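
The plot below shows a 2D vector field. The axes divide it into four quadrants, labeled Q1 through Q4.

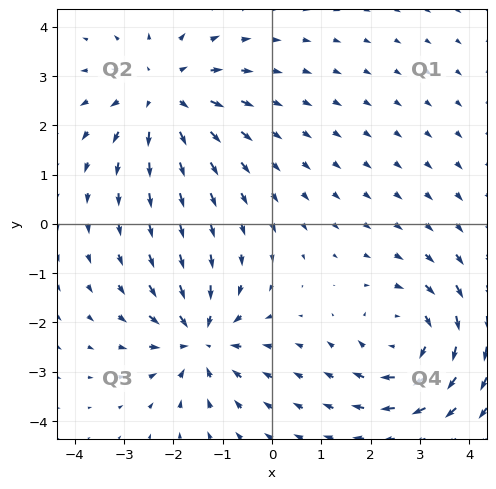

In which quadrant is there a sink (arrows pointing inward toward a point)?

Q3

The sink sits at approximately (-1.5, -2.3), which lies in quadrant Q3. The divergence there is about -5, negative as expected for a sink.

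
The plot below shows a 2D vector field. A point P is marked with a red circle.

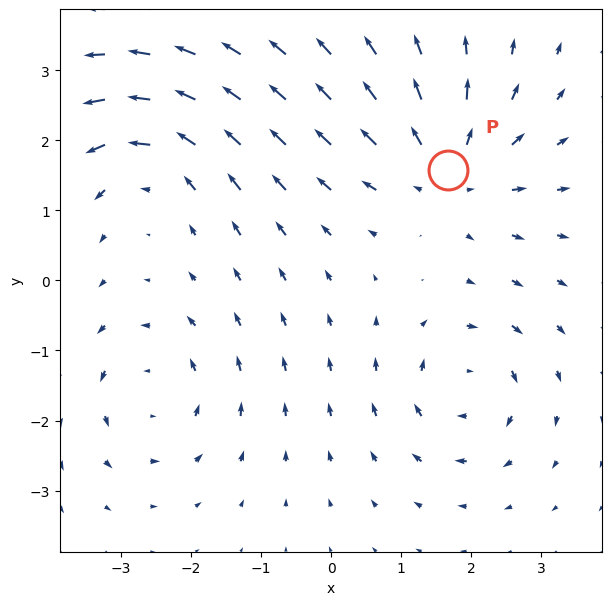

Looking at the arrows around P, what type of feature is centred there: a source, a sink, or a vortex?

At P (1.7, 1.6) the arrows spread outward. Divergence about +5, curl ≈0 — positive divergence with near-zero curl is a source.

source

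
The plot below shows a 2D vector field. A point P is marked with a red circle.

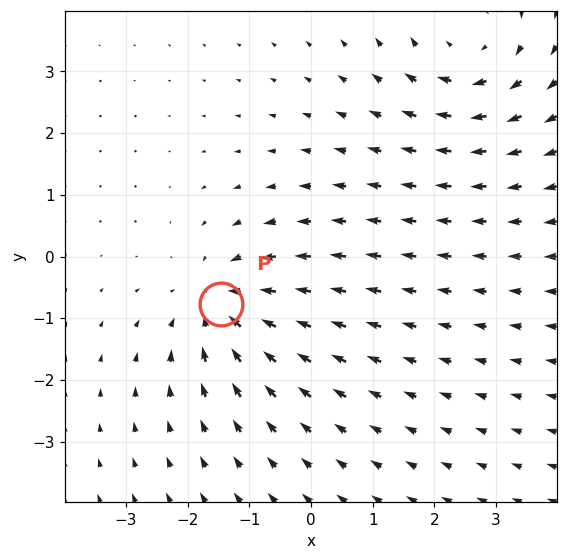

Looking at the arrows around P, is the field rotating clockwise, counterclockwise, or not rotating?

not rotating

Near P at (-1.5, -0.8) the arrows show no circulation. The curl there is ≈0.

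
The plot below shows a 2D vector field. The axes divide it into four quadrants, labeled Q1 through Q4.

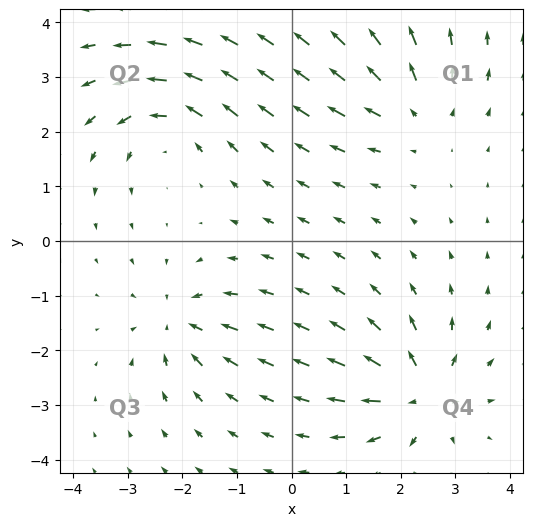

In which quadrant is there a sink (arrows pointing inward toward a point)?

Q3

The sink sits at approximately (-2.0, -1.5), which lies in quadrant Q3. The divergence there is about -4, negative as expected for a sink.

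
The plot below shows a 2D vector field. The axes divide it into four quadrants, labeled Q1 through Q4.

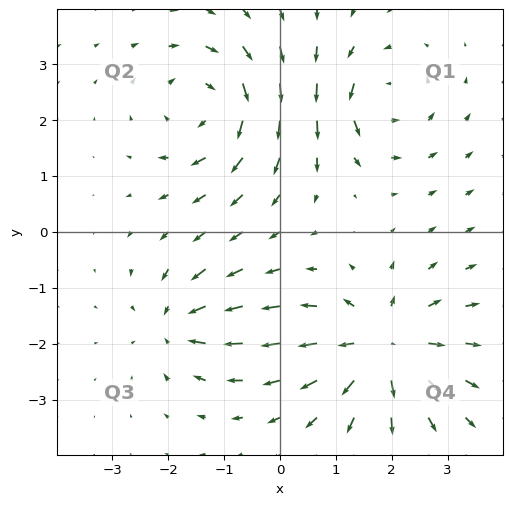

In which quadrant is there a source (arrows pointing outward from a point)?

Q4

The source sits at approximately (1.8, -2.1), which lies in quadrant Q4. The divergence there is about +5, positive as expected for a source.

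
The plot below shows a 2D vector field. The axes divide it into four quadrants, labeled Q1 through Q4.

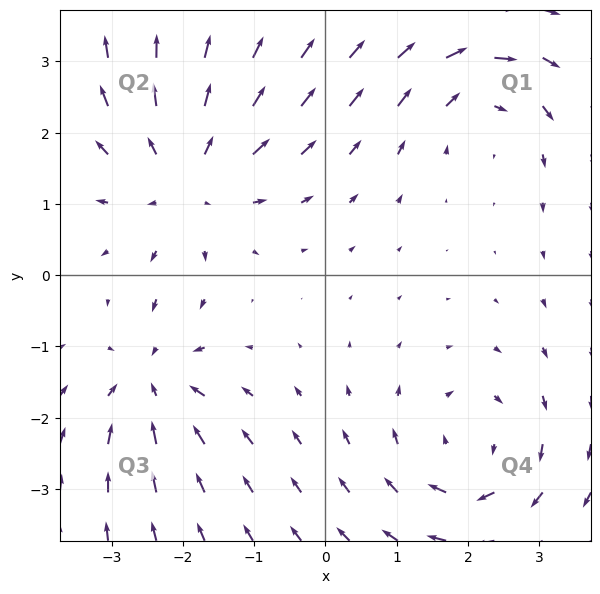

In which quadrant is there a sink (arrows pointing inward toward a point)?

The sink sits at approximately (-2.4, -1.5), which lies in quadrant Q3. The divergence there is about -4, negative as expected for a sink.

Q3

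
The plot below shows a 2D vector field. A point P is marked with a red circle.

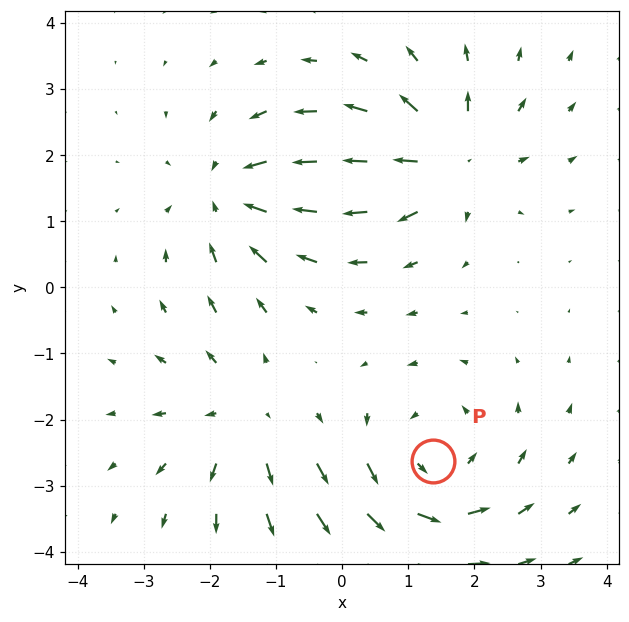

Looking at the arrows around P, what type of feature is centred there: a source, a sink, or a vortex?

vortex

At P (1.4, -2.6) the arrows circulate counterclockwise. Divergence ≈0, curl about +4 — near-zero divergence with nonzero curl is a vortex.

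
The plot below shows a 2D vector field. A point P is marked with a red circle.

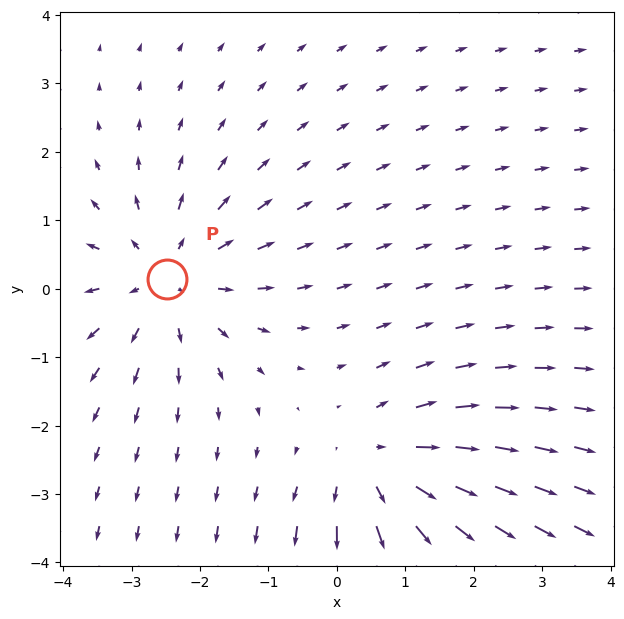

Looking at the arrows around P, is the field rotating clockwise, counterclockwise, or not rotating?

not rotating

Near P at (-2.5, 0.1) the arrows show no circulation. The curl there is ≈0.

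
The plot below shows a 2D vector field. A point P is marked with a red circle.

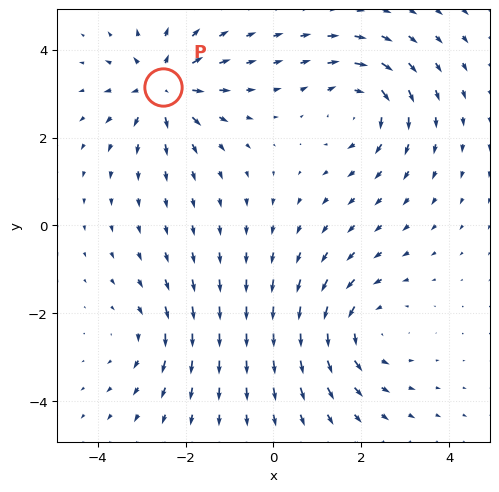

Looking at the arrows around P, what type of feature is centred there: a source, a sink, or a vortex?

At P (-2.5, 3.1) the arrows spread outward. Divergence about +6, curl ≈0 — positive divergence with near-zero curl is a source.

source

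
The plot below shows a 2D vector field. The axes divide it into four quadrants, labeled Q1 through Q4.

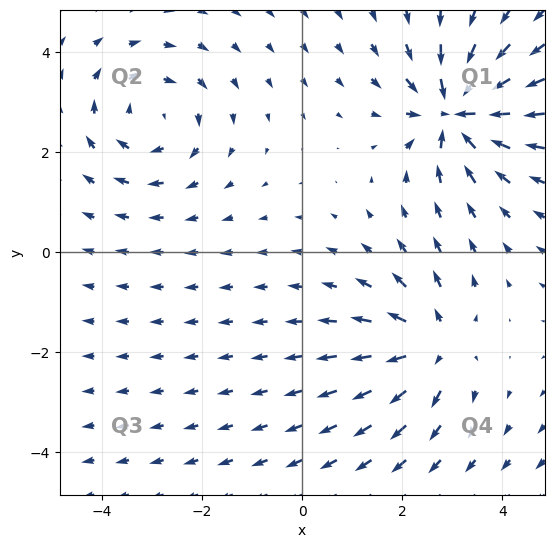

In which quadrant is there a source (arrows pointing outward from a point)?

Q4

The source sits at approximately (2.6, -1.8), which lies in quadrant Q4. The divergence there is about +4, positive as expected for a source.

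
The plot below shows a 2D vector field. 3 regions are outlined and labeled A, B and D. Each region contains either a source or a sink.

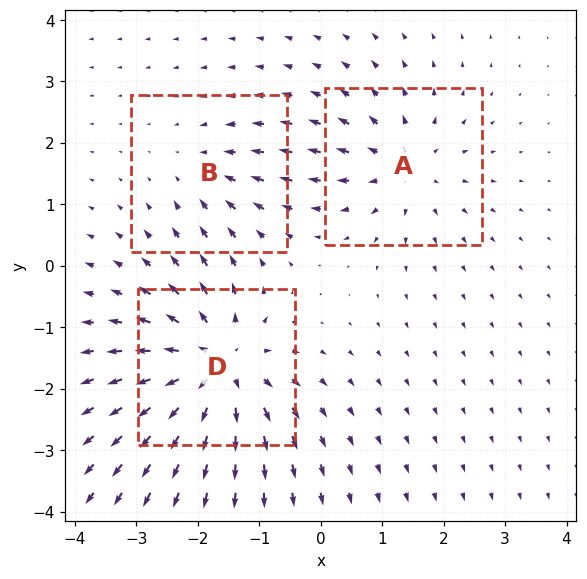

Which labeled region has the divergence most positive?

Divergence at each region's feature centre — A: about +3, B: about -2, D: about +5. Region D is most positive.

D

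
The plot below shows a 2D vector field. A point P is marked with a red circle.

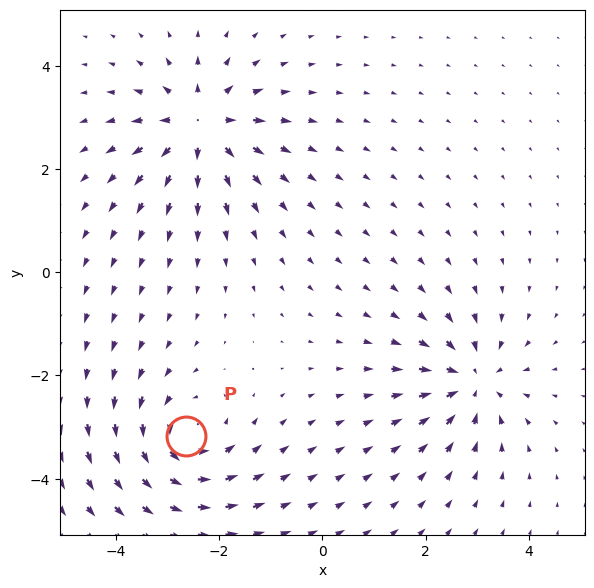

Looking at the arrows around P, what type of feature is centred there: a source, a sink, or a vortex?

At P (-2.6, -3.2) the arrows circulate counterclockwise. Divergence ≈0, curl about +5 — near-zero divergence with nonzero curl is a vortex.

vortex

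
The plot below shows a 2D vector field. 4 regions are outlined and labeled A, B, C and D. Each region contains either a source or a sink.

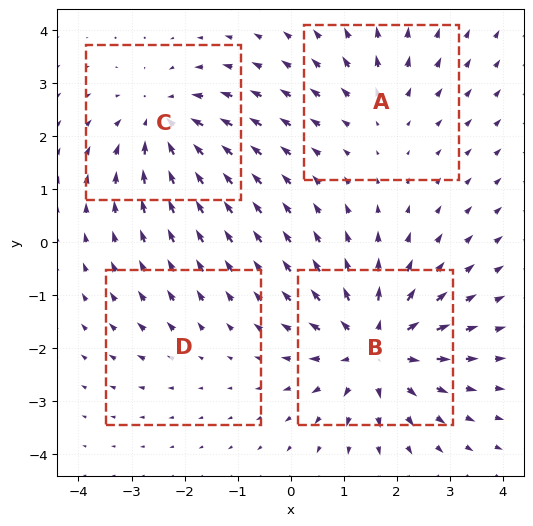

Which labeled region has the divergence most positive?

Divergence at each region's feature centre — A: about +3, B: about +7, C: about -5, D: about +2. Region B is most positive.

B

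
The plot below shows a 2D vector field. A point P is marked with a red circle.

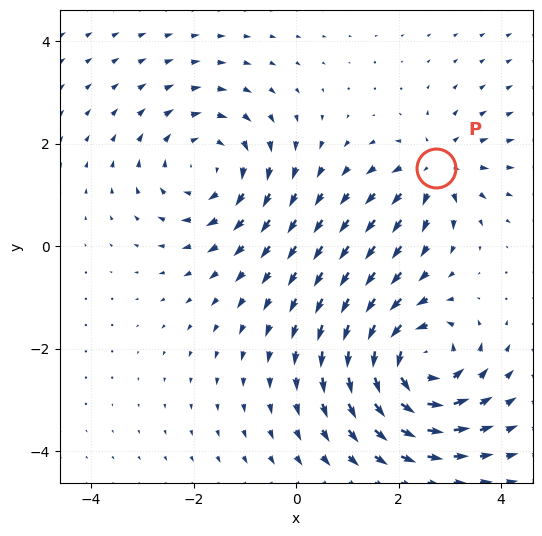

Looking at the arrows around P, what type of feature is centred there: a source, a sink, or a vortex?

At P (2.7, 1.5) the arrows spread outward. Divergence about +4, curl ≈0 — positive divergence with near-zero curl is a source.

source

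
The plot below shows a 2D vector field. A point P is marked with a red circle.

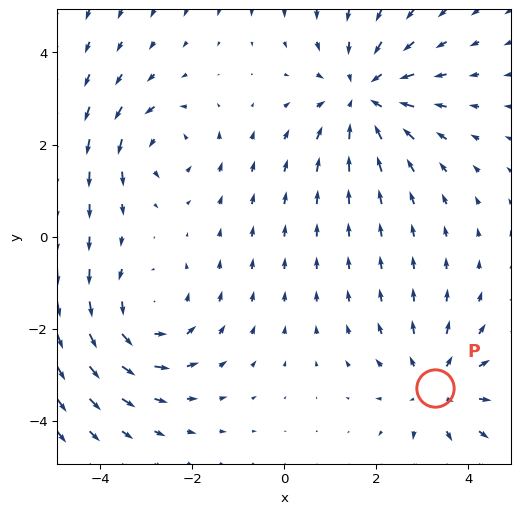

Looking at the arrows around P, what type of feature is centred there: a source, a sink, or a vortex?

At P (3.3, -3.3) the arrows spread outward. Divergence about +3, curl ≈0 — positive divergence with near-zero curl is a source.

source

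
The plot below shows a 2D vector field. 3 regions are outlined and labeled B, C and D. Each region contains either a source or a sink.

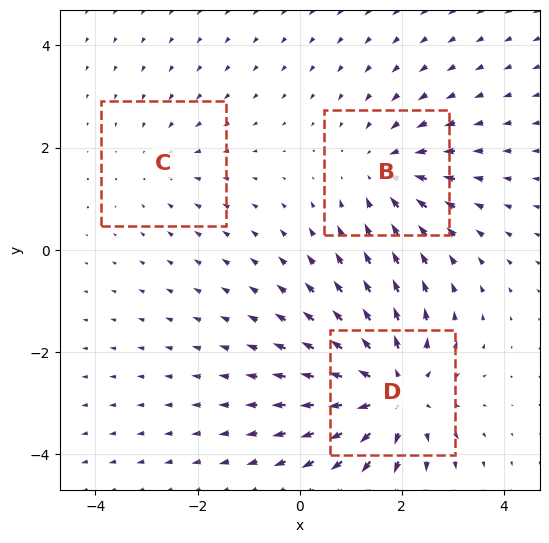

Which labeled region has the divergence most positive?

D

Divergence at each region's feature centre — B: about -3, C: about -2, D: about +4. Region D is most positive.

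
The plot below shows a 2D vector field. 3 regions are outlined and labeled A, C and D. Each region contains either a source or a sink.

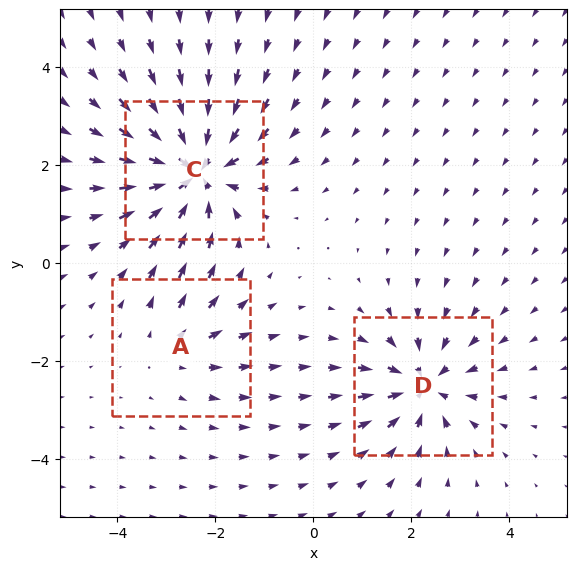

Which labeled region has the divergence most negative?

C

Divergence at each region's feature centre — A: about +2, C: about -5, D: about -4. Region C is most negative.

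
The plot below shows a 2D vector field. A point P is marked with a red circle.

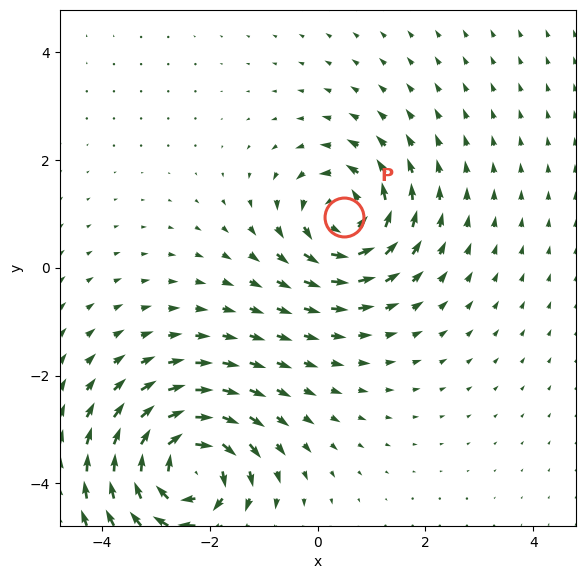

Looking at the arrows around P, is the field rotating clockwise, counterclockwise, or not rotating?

counterclockwise

Near P at (0.5, 0.9) the arrows circulate counterclockwise. The curl (z-component) there is about +5; positive curl means counterclockwise rotation.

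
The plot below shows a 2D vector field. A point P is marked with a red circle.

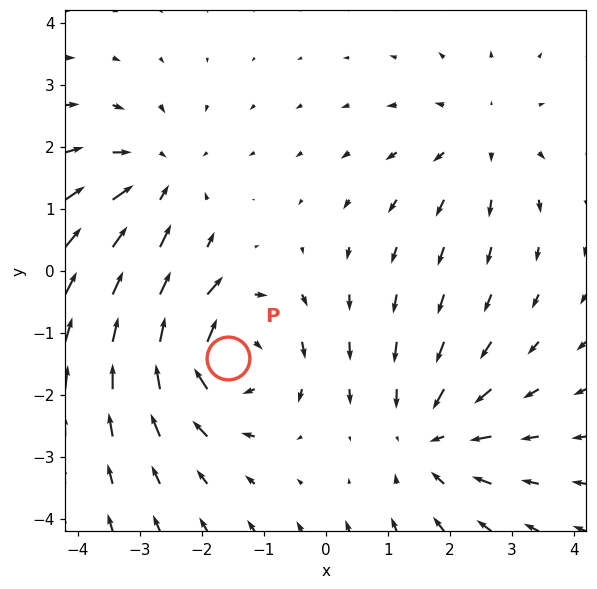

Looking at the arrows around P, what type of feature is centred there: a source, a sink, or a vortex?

At P (-1.6, -1.4) the arrows circulate clockwise. Divergence ≈0, curl about -5 — near-zero divergence with nonzero curl is a vortex.

vortex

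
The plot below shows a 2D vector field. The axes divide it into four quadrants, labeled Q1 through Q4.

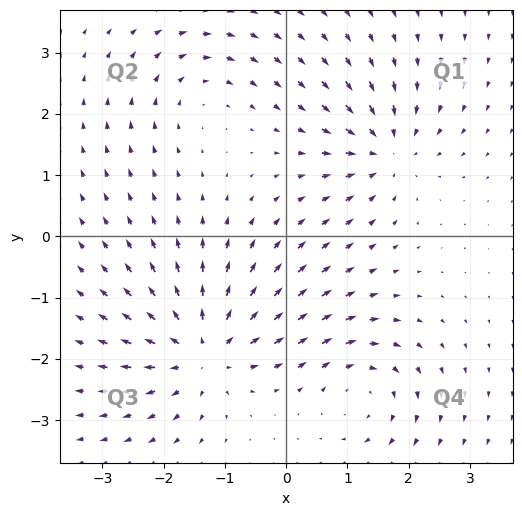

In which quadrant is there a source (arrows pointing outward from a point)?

Q3

The source sits at approximately (-1.3, -1.9), which lies in quadrant Q3. The divergence there is about +6, positive as expected for a source.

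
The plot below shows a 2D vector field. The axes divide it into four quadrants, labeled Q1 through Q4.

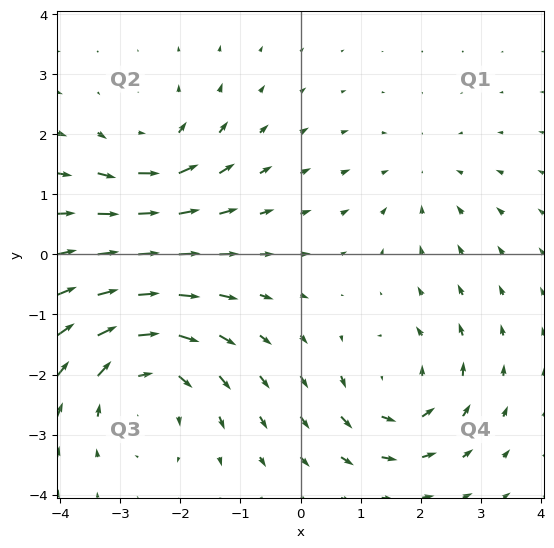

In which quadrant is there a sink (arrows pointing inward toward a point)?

The sink sits at approximately (2.0, 1.3), which lies in quadrant Q1. The divergence there is about -2, negative as expected for a sink.

Q1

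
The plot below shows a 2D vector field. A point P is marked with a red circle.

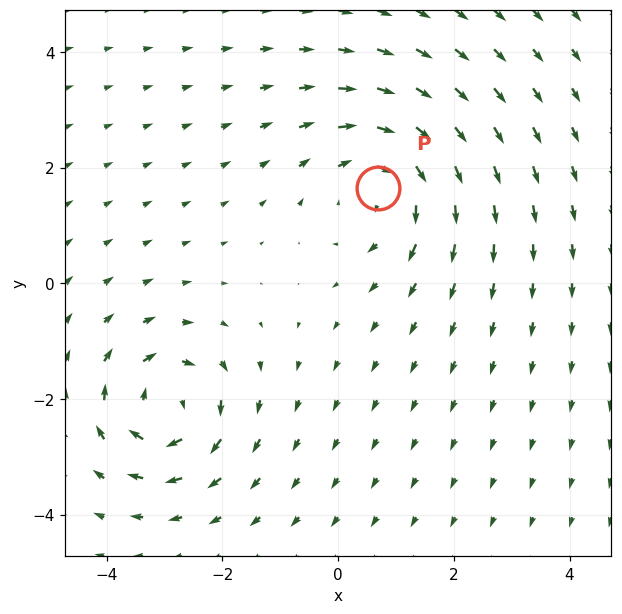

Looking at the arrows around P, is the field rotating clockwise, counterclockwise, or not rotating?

clockwise

Near P at (0.7, 1.6) the arrows circulate clockwise. The curl (z-component) there is about -4; negative curl means clockwise rotation.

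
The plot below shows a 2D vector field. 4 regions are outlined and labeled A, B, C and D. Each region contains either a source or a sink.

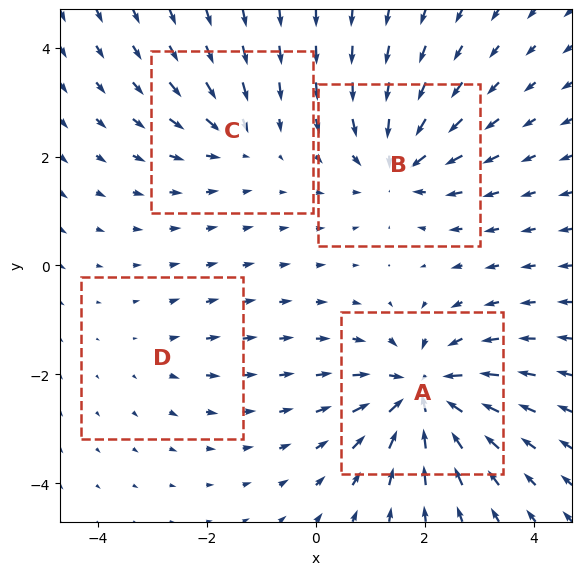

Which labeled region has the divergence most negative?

A

Divergence at each region's feature centre — A: about -8, B: about -5, C: about -3, D: about +2. Region A is most negative.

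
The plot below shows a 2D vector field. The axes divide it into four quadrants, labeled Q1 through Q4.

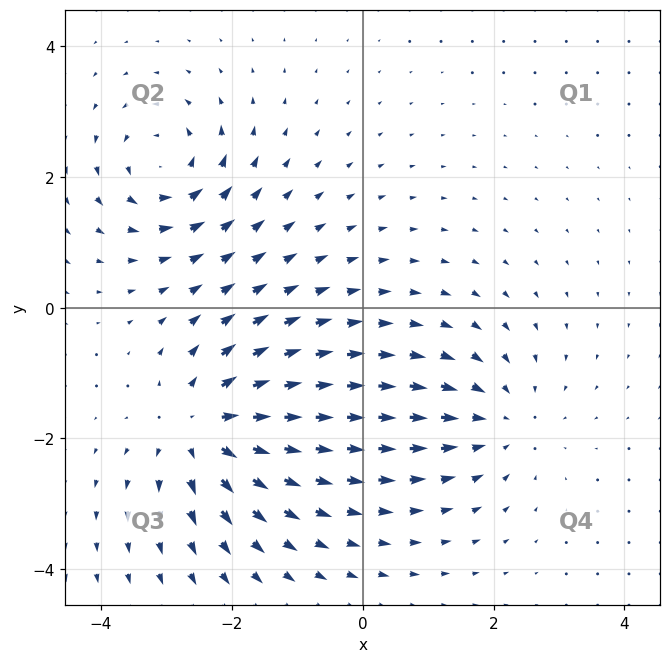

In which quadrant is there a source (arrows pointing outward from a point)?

Q3

The source sits at approximately (-2.4, -1.8), which lies in quadrant Q3. The divergence there is about +5, positive as expected for a source.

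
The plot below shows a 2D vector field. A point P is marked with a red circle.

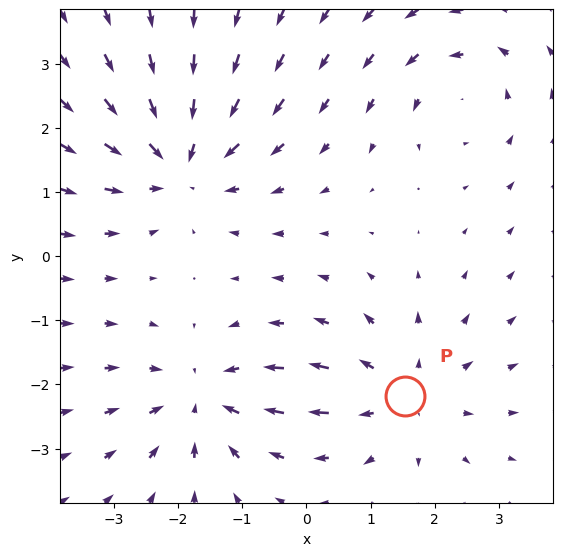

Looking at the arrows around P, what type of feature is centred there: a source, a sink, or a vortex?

At P (1.5, -2.2) the arrows spread outward. Divergence about +3, curl ≈0 — positive divergence with near-zero curl is a source.

source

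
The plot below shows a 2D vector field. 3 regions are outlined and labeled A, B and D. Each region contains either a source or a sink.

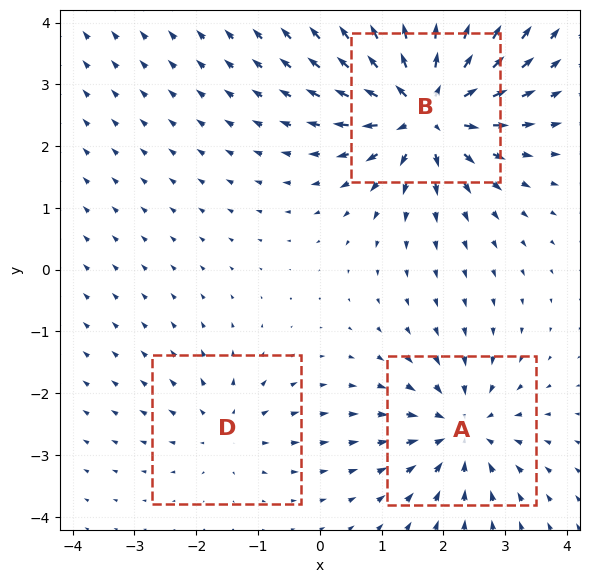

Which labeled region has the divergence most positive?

B

Divergence at each region's feature centre — A: about -4, B: about +6, D: about +2. Region B is most positive.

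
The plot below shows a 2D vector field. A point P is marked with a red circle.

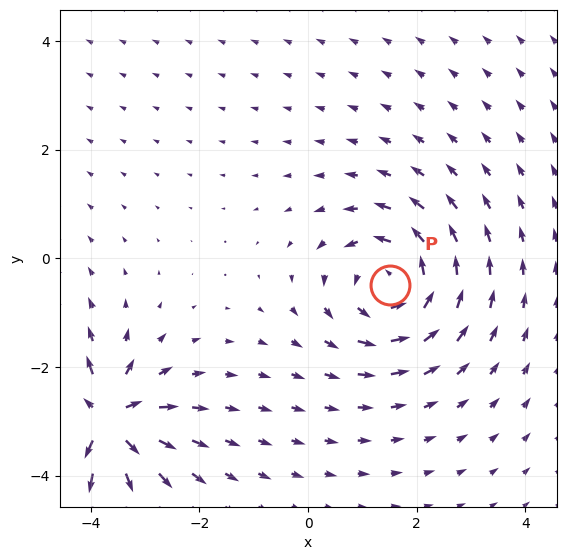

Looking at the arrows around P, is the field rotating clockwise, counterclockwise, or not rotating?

Near P at (1.5, -0.5) the arrows circulate counterclockwise. The curl (z-component) there is about +5; positive curl means counterclockwise rotation.

counterclockwise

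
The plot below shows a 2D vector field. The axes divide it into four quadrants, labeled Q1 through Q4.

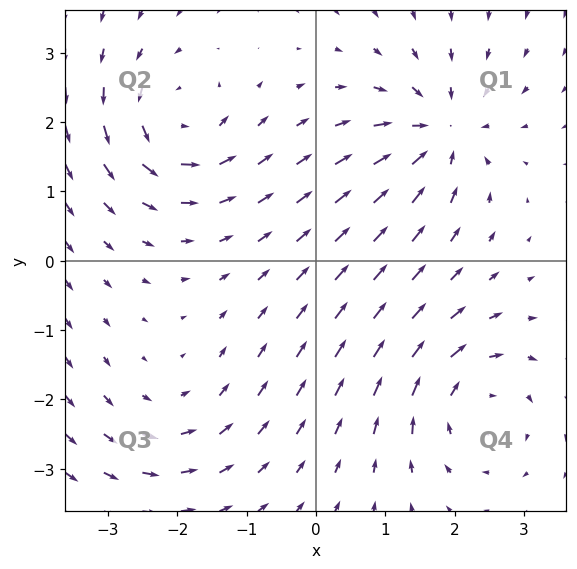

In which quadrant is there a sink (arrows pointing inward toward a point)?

The sink sits at approximately (1.8, 1.8), which lies in quadrant Q1. The divergence there is about -5, negative as expected for a sink.

Q1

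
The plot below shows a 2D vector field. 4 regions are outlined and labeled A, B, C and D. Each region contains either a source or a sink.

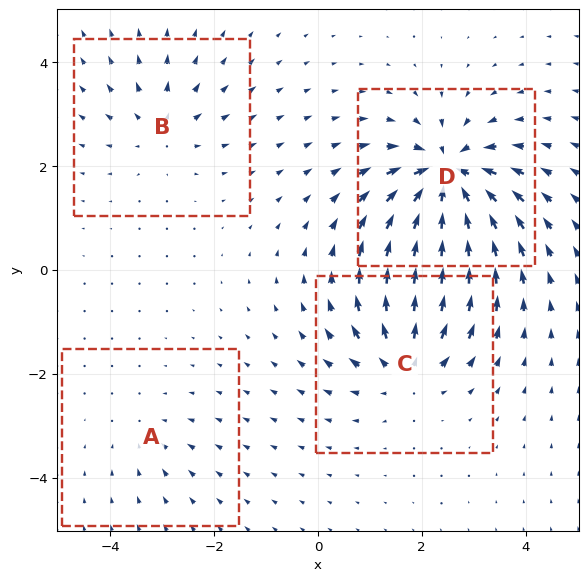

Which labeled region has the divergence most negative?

Divergence at each region's feature centre — A: about -2, B: about +4, C: about +6, D: about -9. Region D is most negative.

D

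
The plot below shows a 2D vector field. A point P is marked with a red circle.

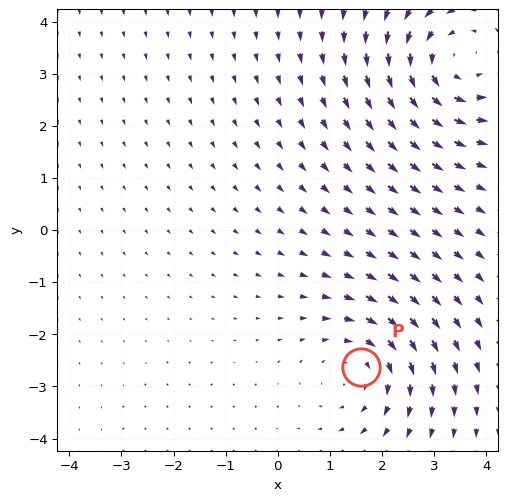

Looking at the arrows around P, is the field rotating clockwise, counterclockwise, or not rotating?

clockwise

Near P at (1.6, -2.6) the arrows circulate clockwise. The curl (z-component) there is about -3; negative curl means clockwise rotation.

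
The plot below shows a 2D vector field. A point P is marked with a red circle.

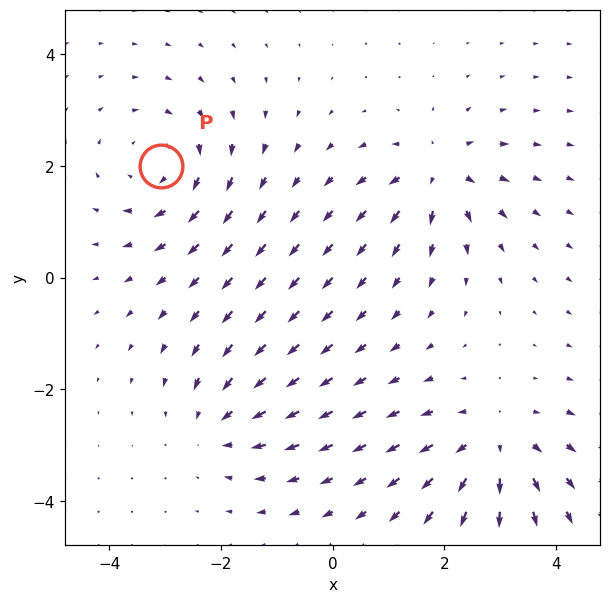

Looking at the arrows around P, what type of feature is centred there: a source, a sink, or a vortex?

At P (-3.1, 2.0) the arrows circulate clockwise. Divergence ≈0, curl about -3 — near-zero divergence with nonzero curl is a vortex.

vortex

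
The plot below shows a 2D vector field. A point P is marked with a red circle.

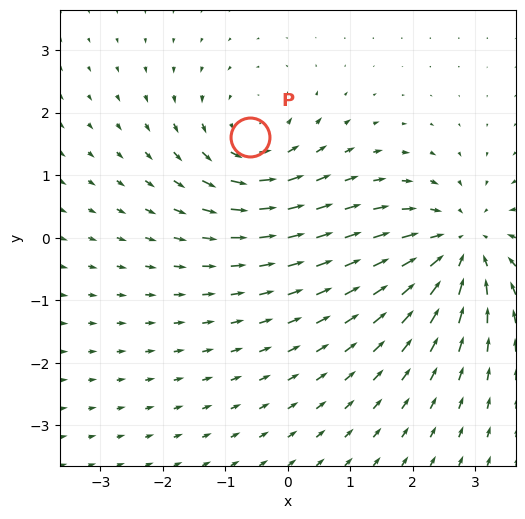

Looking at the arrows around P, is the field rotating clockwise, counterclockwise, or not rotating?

Near P at (-0.6, 1.6) the arrows circulate counterclockwise. The curl (z-component) there is about +3; positive curl means counterclockwise rotation.

counterclockwise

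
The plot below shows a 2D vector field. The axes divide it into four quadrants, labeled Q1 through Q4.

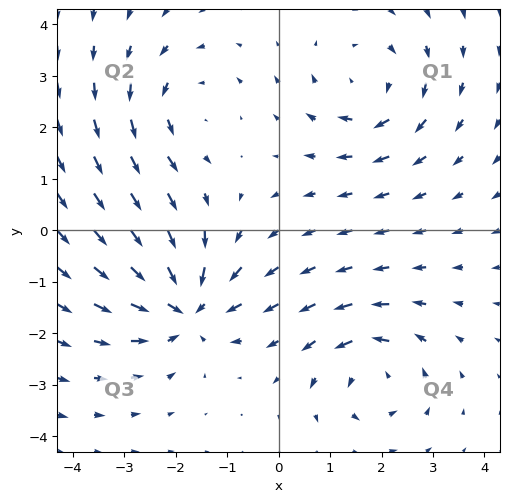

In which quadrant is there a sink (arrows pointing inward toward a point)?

The sink sits at approximately (-1.8, -1.5), which lies in quadrant Q3. The divergence there is about -6, negative as expected for a sink.

Q3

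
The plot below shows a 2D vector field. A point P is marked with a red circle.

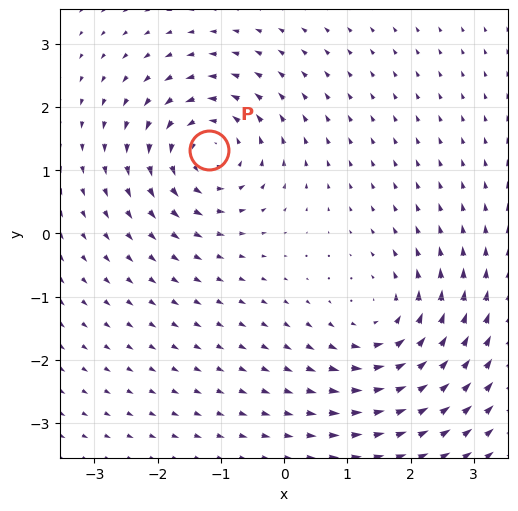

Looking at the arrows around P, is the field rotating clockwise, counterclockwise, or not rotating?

counterclockwise

Near P at (-1.2, 1.3) the arrows circulate counterclockwise. The curl (z-component) there is about +6; positive curl means counterclockwise rotation.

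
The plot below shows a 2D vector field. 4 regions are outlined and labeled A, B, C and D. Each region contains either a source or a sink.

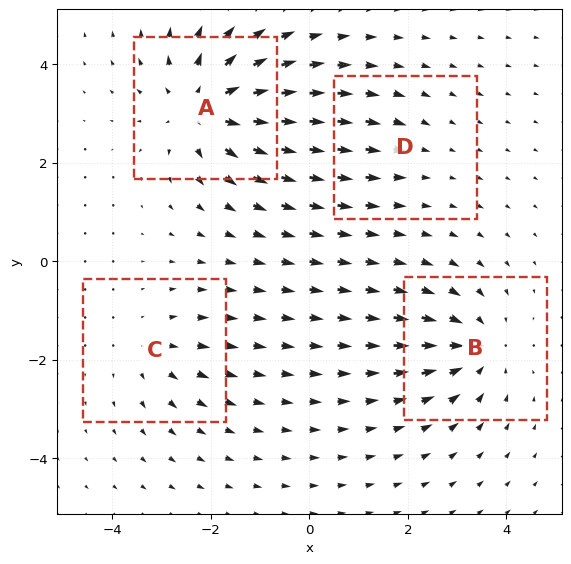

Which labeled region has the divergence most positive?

Divergence at each region's feature centre — A: about +6, B: about -5, C: about +3, D: about -2. Region A is most positive.

A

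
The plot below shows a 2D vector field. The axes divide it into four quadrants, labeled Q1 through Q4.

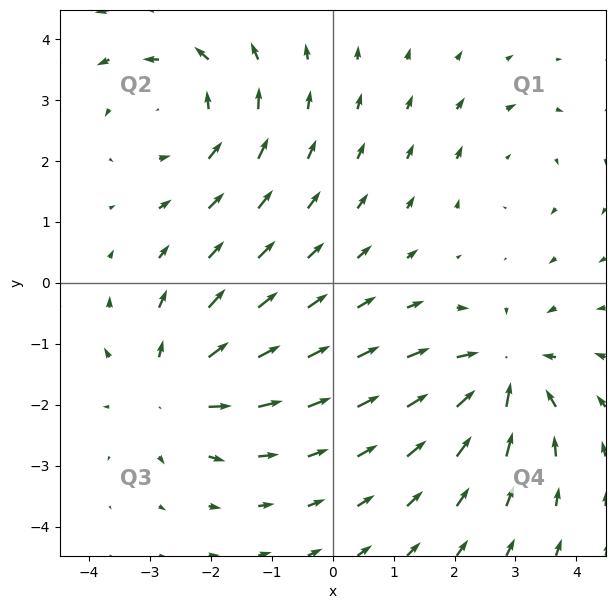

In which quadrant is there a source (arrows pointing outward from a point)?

Q3

The source sits at approximately (-2.6, -1.7), which lies in quadrant Q3. The divergence there is about +4, positive as expected for a source.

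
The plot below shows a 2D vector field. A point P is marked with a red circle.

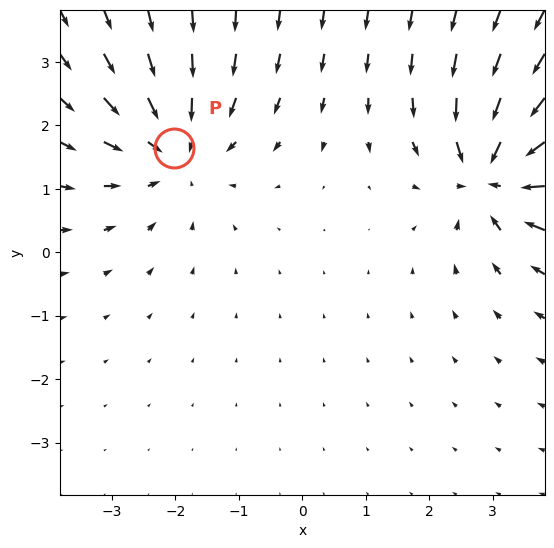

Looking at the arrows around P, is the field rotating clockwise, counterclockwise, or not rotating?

Near P at (-2.0, 1.6) the arrows show no circulation. The curl there is ≈0.

not rotating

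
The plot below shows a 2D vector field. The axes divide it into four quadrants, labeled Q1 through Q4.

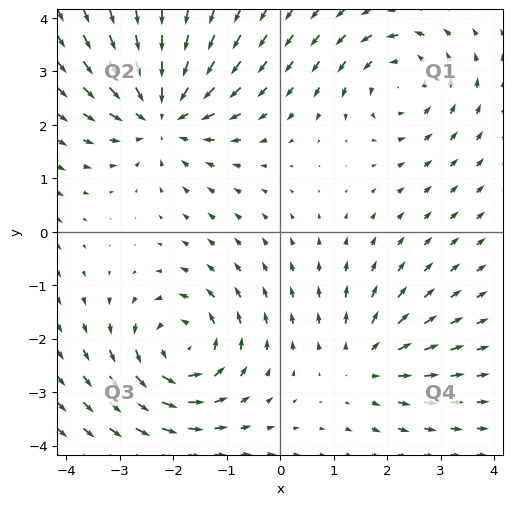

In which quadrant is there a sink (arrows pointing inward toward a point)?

The sink sits at approximately (-2.2, 2.2), which lies in quadrant Q2. The divergence there is about -5, negative as expected for a sink.

Q2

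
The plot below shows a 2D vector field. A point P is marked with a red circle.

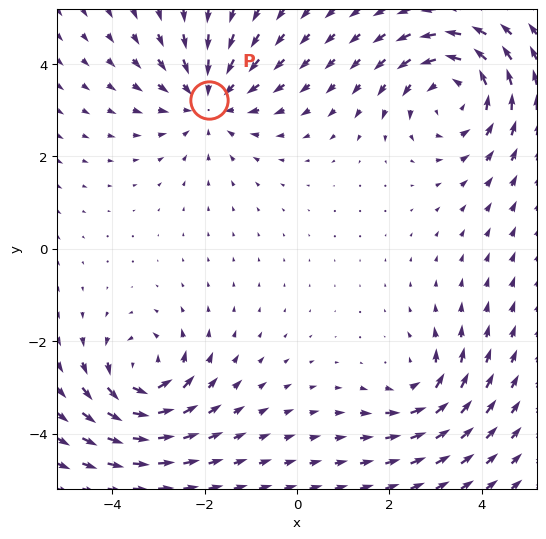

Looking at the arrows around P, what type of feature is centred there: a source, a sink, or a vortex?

sink

At P (-1.9, 3.2) the arrows converge inward. Divergence about -4, curl ≈0 — negative divergence with near-zero curl is a sink.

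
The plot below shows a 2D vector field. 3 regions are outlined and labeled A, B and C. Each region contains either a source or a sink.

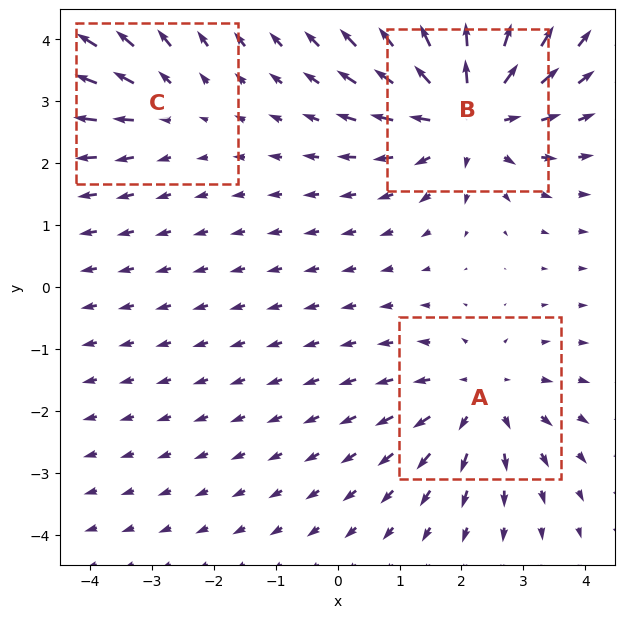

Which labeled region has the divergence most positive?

Divergence at each region's feature centre — A: about +3, B: about +5, C: about +2. Region B is most positive.

B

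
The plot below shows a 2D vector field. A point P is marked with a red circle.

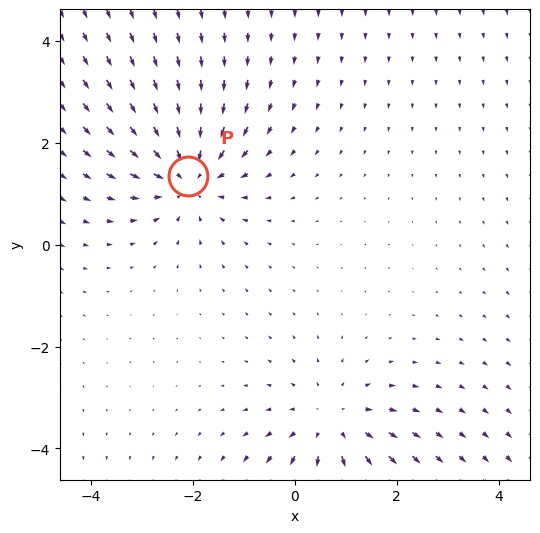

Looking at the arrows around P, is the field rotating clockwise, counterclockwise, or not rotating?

Near P at (-2.1, 1.3) the arrows show no circulation. The curl there is ≈0.

not rotating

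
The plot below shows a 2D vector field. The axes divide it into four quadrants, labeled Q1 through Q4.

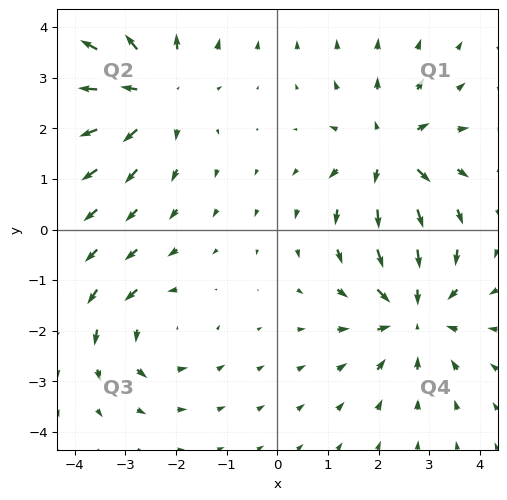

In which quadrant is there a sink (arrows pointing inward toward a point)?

The sink sits at approximately (2.7, -1.6), which lies in quadrant Q4. The divergence there is about -4, negative as expected for a sink.

Q4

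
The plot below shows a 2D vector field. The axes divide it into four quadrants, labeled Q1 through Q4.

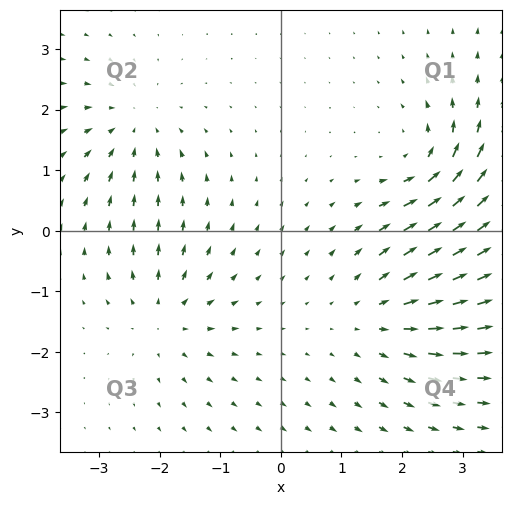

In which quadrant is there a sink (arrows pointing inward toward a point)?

Q2

The sink sits at approximately (-2.5, 1.7), which lies in quadrant Q2. The divergence there is about -3, negative as expected for a sink.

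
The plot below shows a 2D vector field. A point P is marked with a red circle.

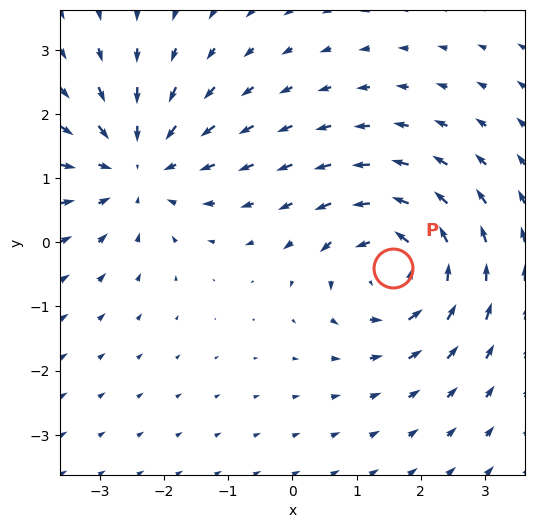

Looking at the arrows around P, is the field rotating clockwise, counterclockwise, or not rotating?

counterclockwise

Near P at (1.6, -0.4) the arrows circulate counterclockwise. The curl (z-component) there is about +5; positive curl means counterclockwise rotation.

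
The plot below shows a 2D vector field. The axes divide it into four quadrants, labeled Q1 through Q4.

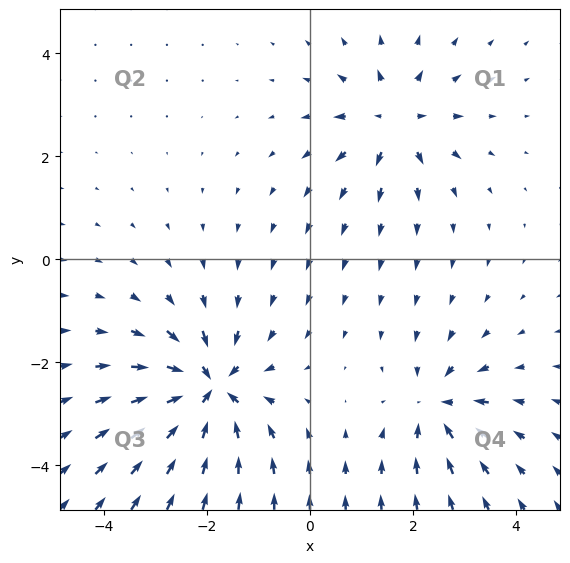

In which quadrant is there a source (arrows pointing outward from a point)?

Q1

The source sits at approximately (1.6, 2.7), which lies in quadrant Q1. The divergence there is about +4, positive as expected for a source.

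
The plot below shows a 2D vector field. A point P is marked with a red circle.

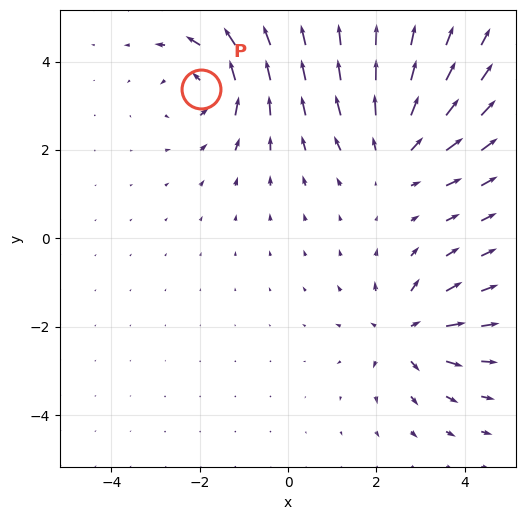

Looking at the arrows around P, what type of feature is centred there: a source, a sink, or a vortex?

At P (-2.0, 3.4) the arrows circulate counterclockwise. Divergence ≈0, curl about +6 — near-zero divergence with nonzero curl is a vortex.

vortex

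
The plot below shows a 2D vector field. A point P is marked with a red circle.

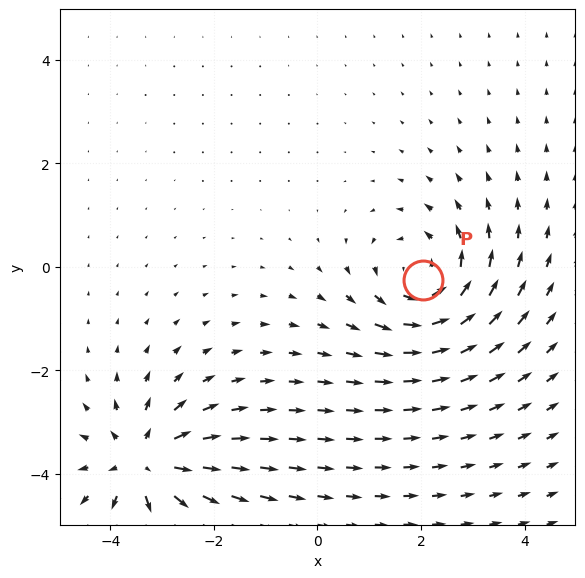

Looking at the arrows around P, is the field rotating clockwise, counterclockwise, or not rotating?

Near P at (2.0, -0.3) the arrows circulate counterclockwise. The curl (z-component) there is about +4; positive curl means counterclockwise rotation.

counterclockwise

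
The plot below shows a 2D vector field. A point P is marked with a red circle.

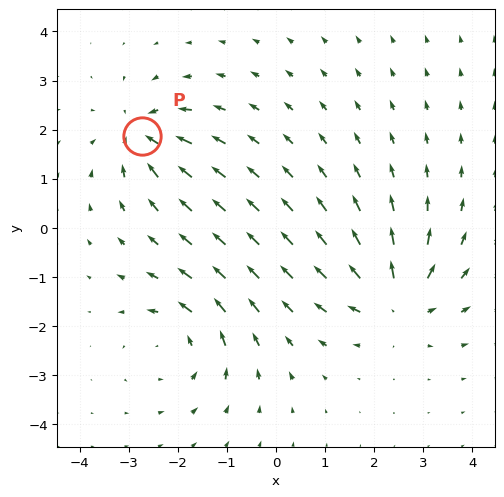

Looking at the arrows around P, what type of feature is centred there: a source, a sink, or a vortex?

At P (-2.7, 1.9) the arrows converge inward. Divergence about -5, curl ≈0 — negative divergence with near-zero curl is a sink.

sink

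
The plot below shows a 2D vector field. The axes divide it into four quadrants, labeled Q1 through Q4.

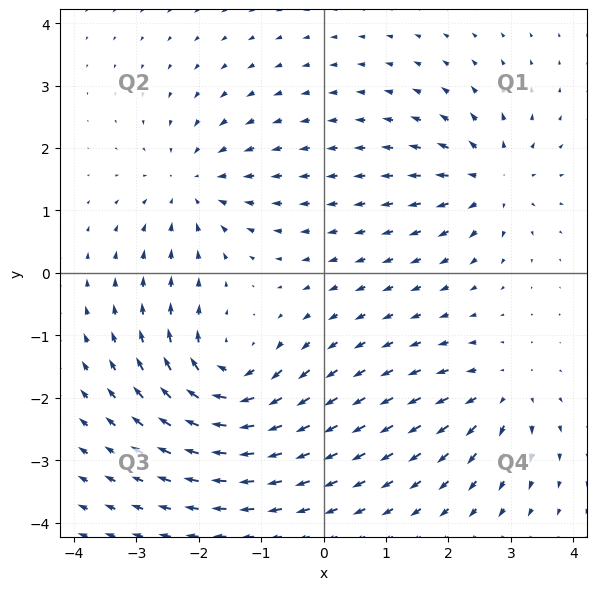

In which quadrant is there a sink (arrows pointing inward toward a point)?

The sink sits at approximately (-2.1, 1.4), which lies in quadrant Q2. The divergence there is about -4, negative as expected for a sink.

Q2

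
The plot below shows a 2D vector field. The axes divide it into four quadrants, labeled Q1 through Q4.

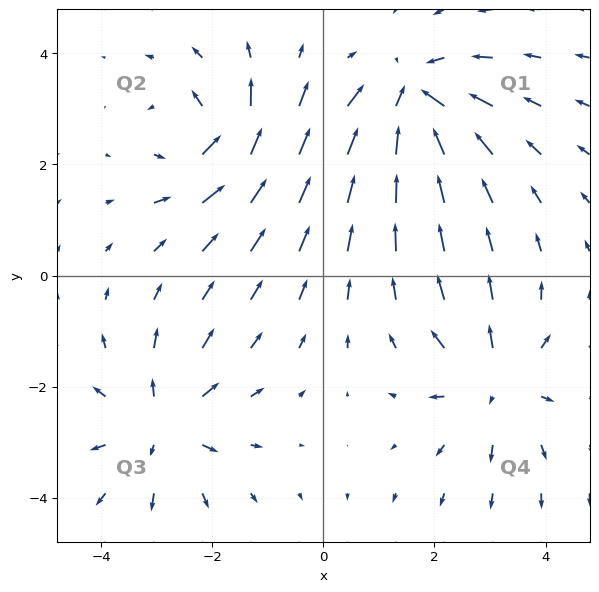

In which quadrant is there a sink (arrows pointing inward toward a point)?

The sink sits at approximately (1.6, 3.1), which lies in quadrant Q1. The divergence there is about -4, negative as expected for a sink.

Q1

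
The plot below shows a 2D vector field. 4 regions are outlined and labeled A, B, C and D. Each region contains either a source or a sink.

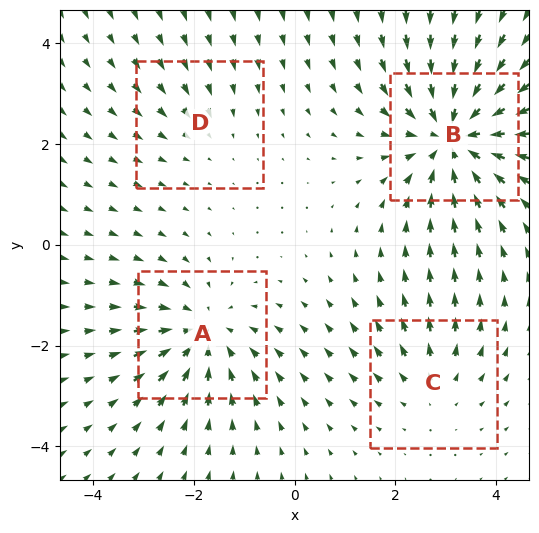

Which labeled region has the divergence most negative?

Divergence at each region's feature centre — A: about -4, B: about -6, C: about +3, D: about -2. Region B is most negative.

B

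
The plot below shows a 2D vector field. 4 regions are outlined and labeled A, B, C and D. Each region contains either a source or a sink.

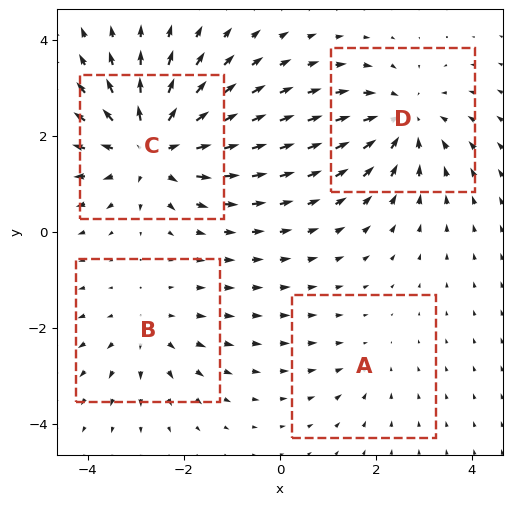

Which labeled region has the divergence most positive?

C

Divergence at each region's feature centre — A: about -2, B: about +3, C: about +6, D: about -4. Region C is most positive.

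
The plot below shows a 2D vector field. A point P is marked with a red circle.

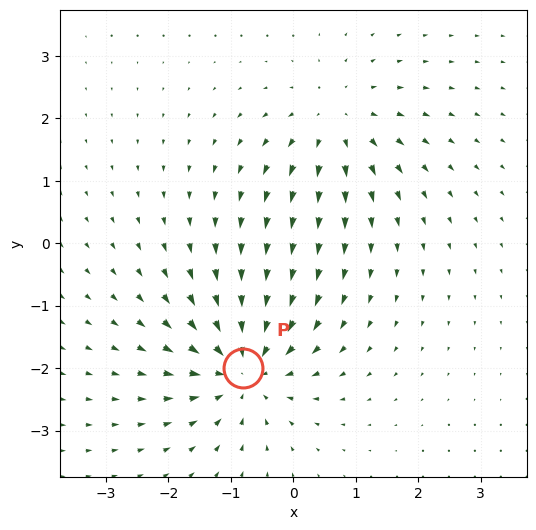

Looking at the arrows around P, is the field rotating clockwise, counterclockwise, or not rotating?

Near P at (-0.8, -2.0) the arrows show no circulation. The curl there is ≈0.

not rotating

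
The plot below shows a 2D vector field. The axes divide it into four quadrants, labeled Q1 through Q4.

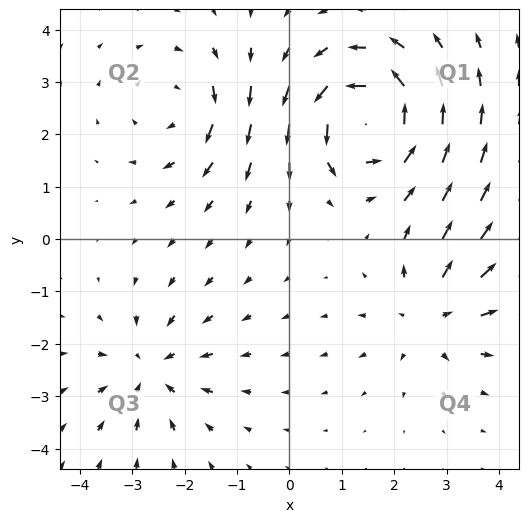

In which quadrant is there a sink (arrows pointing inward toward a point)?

Q3

The sink sits at approximately (-2.6, -2.5), which lies in quadrant Q3. The divergence there is about -3, negative as expected for a sink.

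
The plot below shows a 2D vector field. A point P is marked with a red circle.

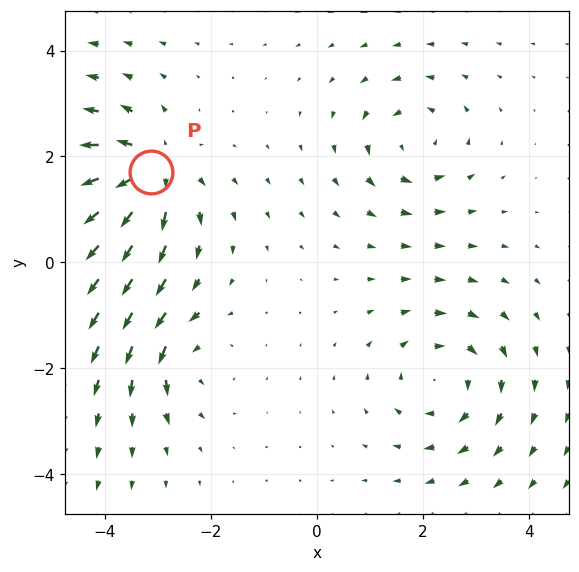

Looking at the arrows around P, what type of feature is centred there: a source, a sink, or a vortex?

At P (-3.1, 1.7) the arrows spread outward. Divergence about +5, curl ≈0 — positive divergence with near-zero curl is a source.

source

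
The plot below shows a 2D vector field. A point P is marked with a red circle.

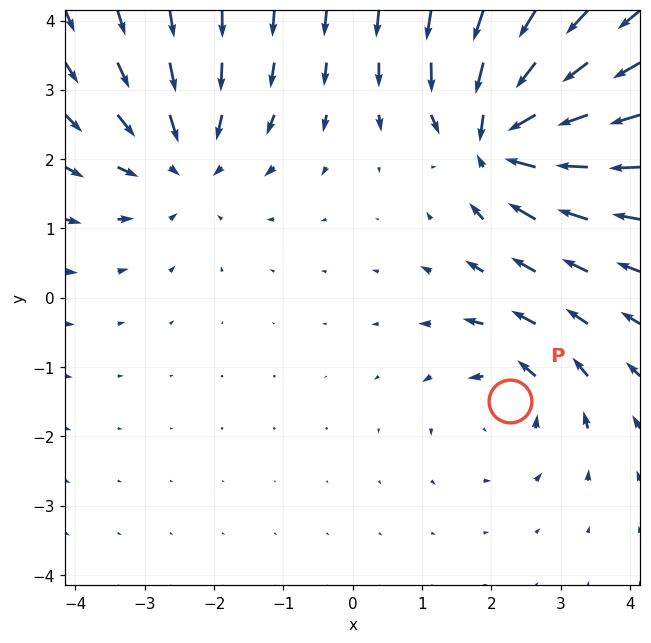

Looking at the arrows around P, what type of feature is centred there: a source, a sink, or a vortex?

At P (2.3, -1.5) the arrows circulate counterclockwise. Divergence ≈0, curl about +4 — near-zero divergence with nonzero curl is a vortex.

vortex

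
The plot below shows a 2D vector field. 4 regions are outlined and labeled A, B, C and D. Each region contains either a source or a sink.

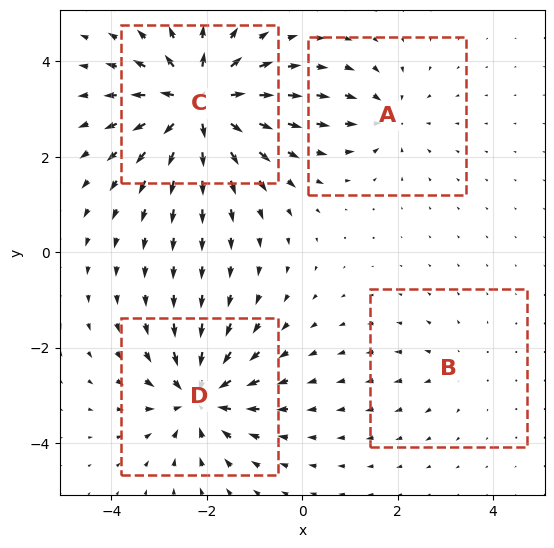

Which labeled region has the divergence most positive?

Divergence at each region's feature centre — A: about -4, B: about +2, C: about +8, D: about -6. Region C is most positive.

C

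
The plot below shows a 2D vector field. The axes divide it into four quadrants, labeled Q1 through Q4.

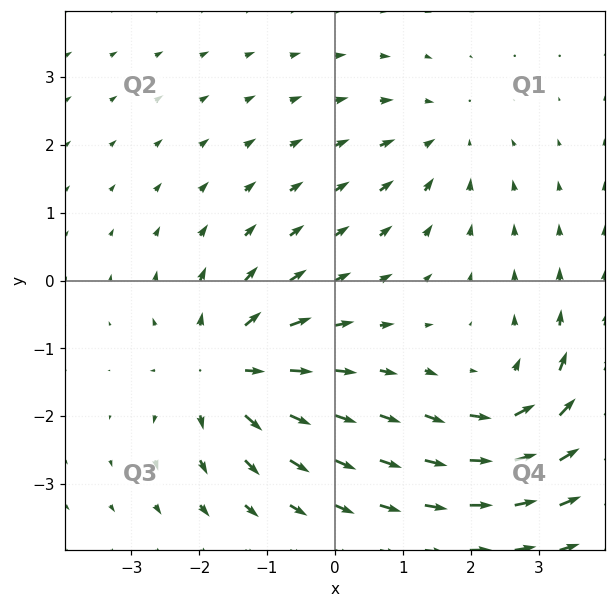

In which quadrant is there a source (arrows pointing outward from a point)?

Q3

The source sits at approximately (-1.6, -1.3), which lies in quadrant Q3. The divergence there is about +5, positive as expected for a source.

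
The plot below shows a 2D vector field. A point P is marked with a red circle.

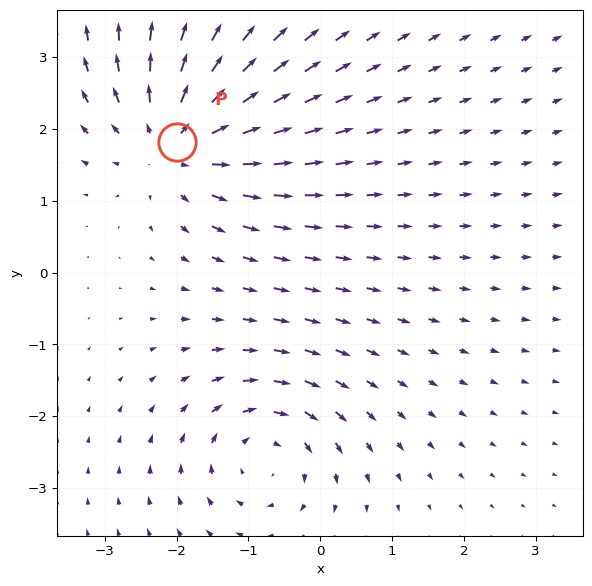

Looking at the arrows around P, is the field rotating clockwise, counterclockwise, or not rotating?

Near P at (-2.0, 1.8) the arrows show no circulation. The curl there is ≈0.

not rotating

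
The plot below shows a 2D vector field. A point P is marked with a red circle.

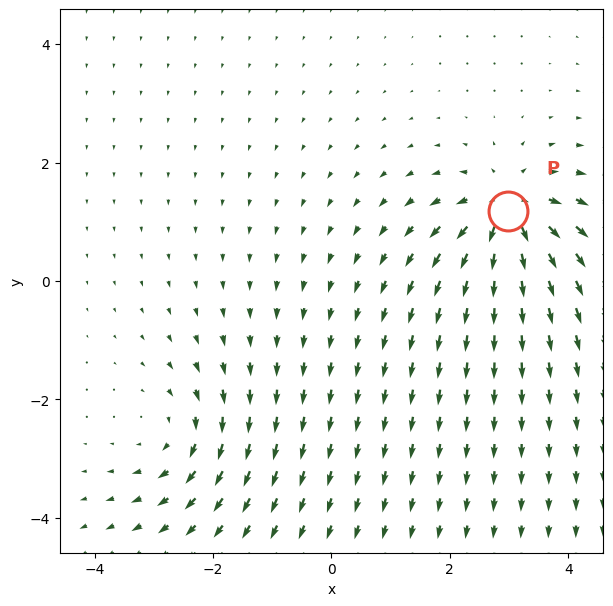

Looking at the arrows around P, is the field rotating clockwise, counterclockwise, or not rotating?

Near P at (3.0, 1.2) the arrows show no circulation. The curl there is ≈0.

not rotating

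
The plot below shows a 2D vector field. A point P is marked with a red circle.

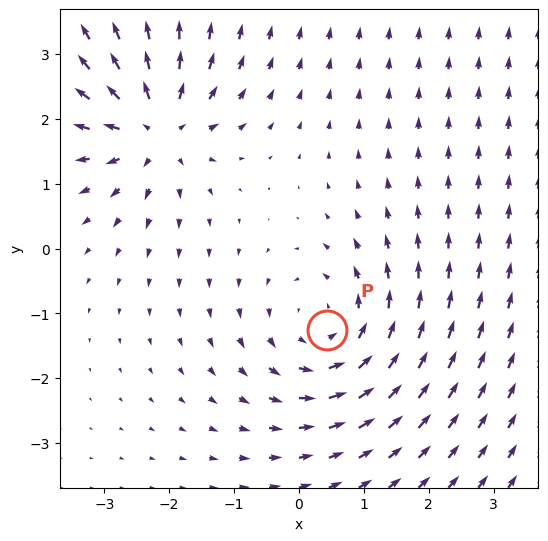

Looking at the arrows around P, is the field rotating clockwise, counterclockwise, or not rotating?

counterclockwise

Near P at (0.4, -1.2) the arrows circulate counterclockwise. The curl (z-component) there is about +3; positive curl means counterclockwise rotation.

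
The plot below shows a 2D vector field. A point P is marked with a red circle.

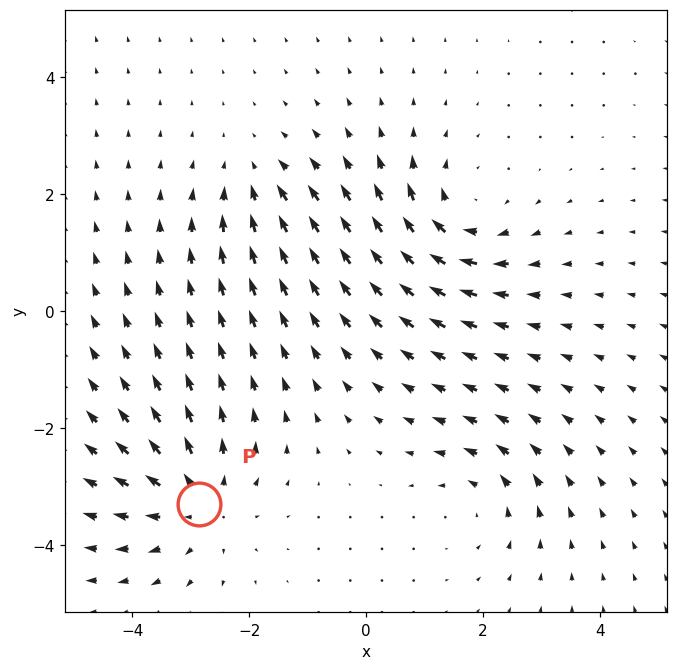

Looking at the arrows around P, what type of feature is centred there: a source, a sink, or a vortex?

At P (-2.9, -3.3) the arrows spread outward. Divergence about +4, curl ≈0 — positive divergence with near-zero curl is a source.

source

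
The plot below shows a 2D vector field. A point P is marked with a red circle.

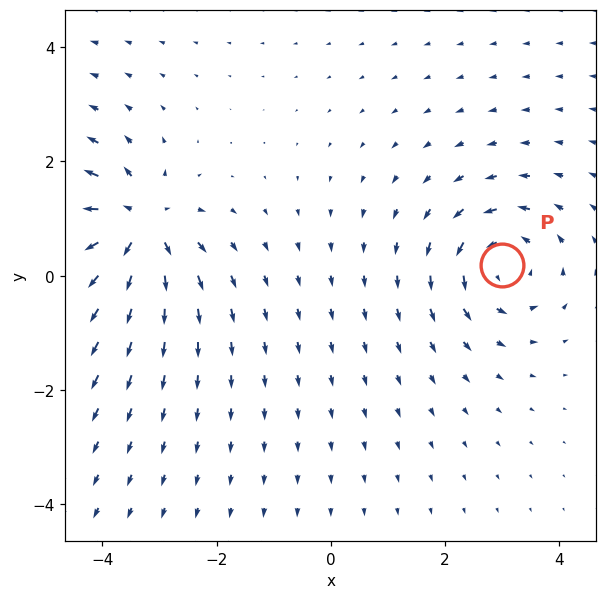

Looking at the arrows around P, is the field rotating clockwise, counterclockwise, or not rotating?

Near P at (3.0, 0.2) the arrows circulate counterclockwise. The curl (z-component) there is about +4; positive curl means counterclockwise rotation.

counterclockwise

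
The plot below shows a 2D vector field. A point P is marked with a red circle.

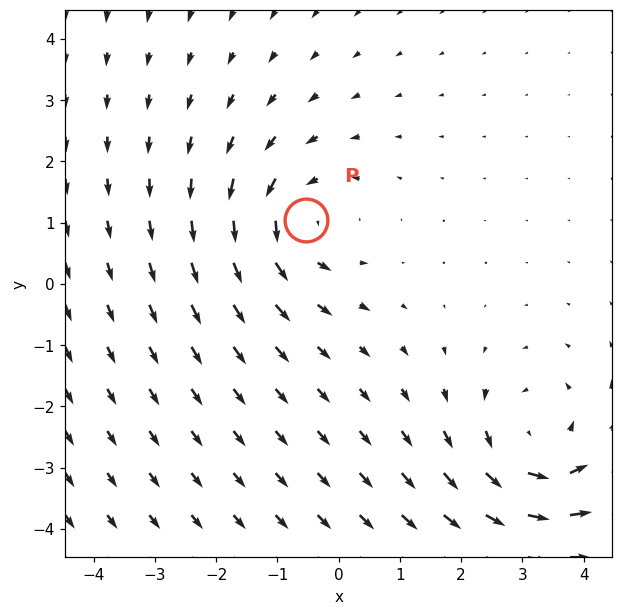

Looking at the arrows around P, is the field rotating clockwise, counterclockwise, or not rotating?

counterclockwise

Near P at (-0.5, 1.0) the arrows circulate counterclockwise. The curl (z-component) there is about +4; positive curl means counterclockwise rotation.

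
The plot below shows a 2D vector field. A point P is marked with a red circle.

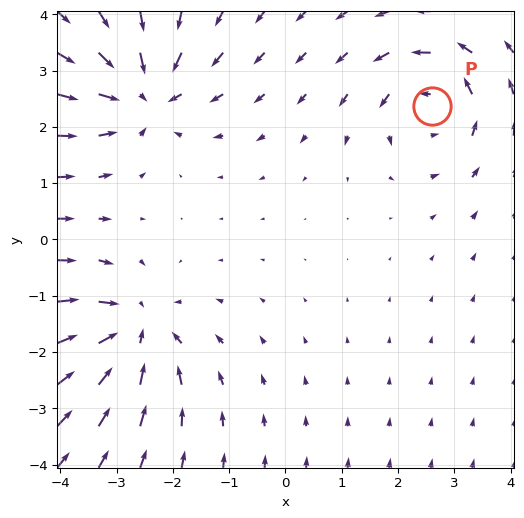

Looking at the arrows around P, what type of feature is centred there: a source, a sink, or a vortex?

At P (2.6, 2.4) the arrows circulate counterclockwise. Divergence ≈0, curl about +4 — near-zero divergence with nonzero curl is a vortex.

vortex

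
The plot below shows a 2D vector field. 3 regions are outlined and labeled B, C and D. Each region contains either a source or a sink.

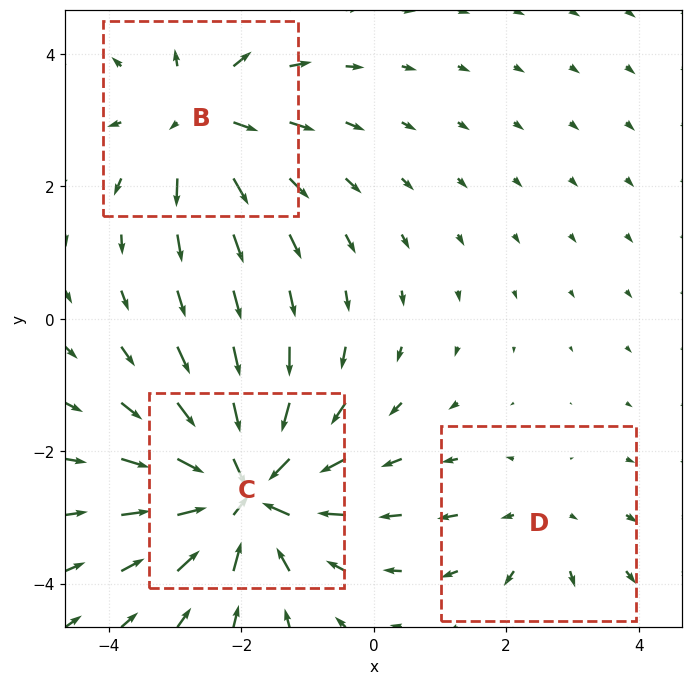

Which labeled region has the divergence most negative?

Divergence at each region's feature centre — B: about +4, C: about -6, D: about +2. Region C is most negative.

C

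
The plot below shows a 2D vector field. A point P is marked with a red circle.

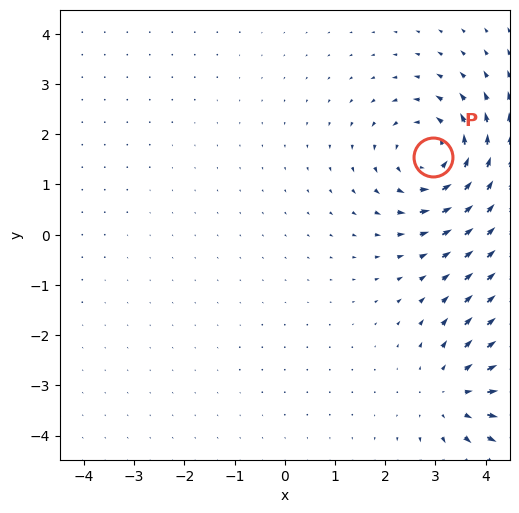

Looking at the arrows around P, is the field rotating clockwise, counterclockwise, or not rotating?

Near P at (2.9, 1.5) the arrows circulate counterclockwise. The curl (z-component) there is about +4; positive curl means counterclockwise rotation.

counterclockwise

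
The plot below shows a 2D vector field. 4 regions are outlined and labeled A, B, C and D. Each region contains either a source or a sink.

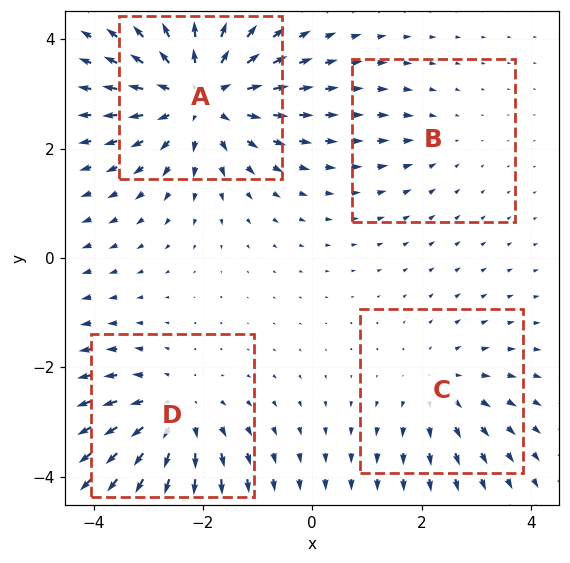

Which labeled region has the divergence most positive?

Divergence at each region's feature centre — A: about +6, B: about -2, C: about +3, D: about +4. Region A is most positive.

A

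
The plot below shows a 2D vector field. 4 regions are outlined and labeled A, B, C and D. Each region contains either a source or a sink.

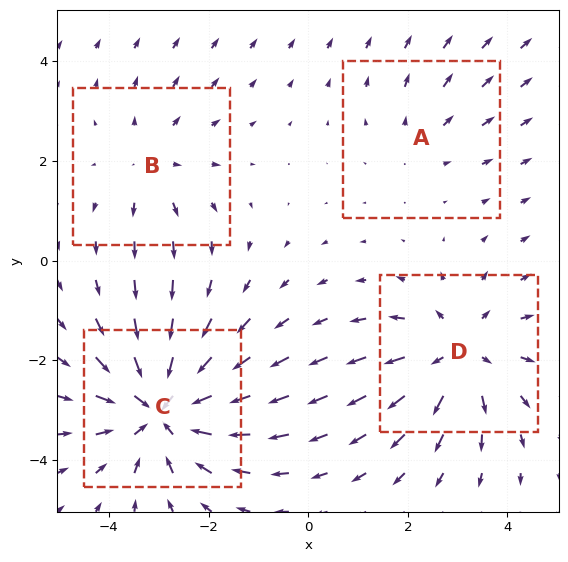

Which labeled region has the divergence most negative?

Divergence at each region's feature centre — A: about +2, B: about +3, C: about -6, D: about +4. Region C is most negative.

C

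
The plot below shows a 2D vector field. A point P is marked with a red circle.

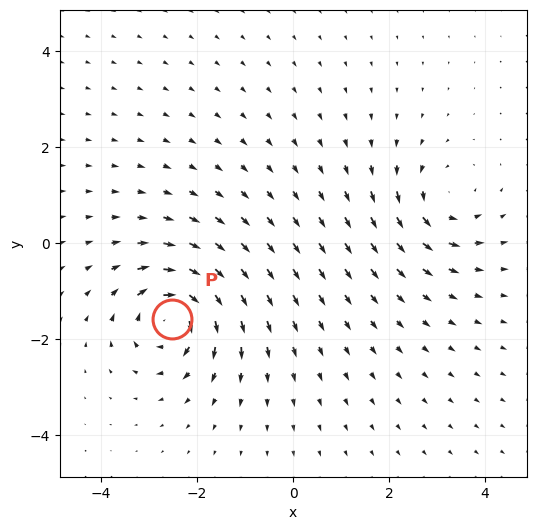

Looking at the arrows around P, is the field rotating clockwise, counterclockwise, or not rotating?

Near P at (-2.5, -1.6) the arrows circulate clockwise. The curl (z-component) there is about -6; negative curl means clockwise rotation.

clockwise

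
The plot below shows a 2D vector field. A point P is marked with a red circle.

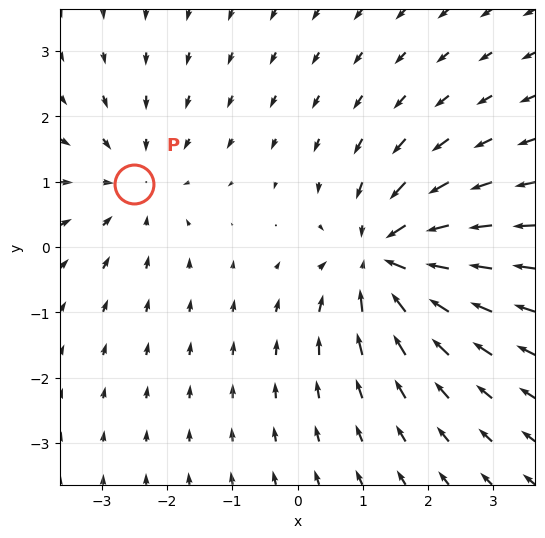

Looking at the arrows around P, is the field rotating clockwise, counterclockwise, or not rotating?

not rotating

Near P at (-2.5, 1.0) the arrows show no circulation. The curl there is ≈0.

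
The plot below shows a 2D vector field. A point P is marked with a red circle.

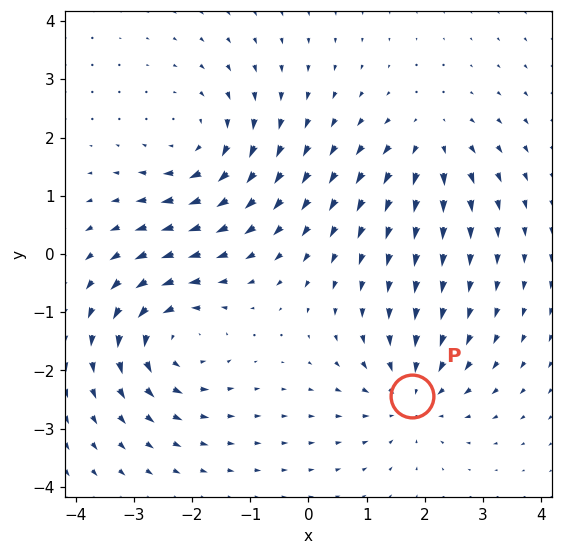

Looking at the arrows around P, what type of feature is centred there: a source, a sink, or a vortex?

At P (1.8, -2.4) the arrows converge inward. Divergence about -4, curl ≈0 — negative divergence with near-zero curl is a sink.

sink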